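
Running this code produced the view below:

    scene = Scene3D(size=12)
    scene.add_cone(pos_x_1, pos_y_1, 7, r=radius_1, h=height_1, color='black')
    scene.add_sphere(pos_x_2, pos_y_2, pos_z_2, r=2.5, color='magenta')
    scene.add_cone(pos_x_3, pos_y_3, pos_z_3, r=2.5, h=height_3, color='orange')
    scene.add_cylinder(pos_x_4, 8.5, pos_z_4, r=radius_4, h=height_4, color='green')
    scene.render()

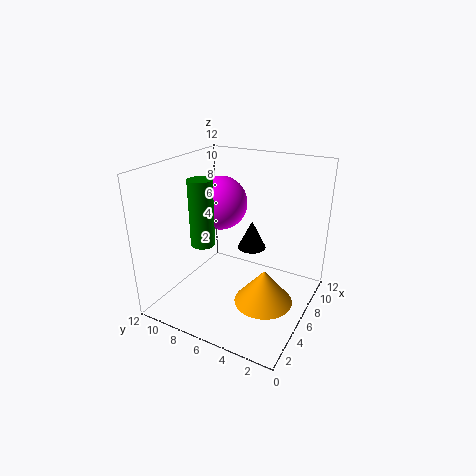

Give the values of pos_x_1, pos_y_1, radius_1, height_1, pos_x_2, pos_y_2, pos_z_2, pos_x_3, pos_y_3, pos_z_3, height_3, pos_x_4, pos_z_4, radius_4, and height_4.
pos_x_1 = 3.5, pos_y_1 = 3.5, radius_1 = 1, height_1 = 2, pos_x_2 = 9, pos_y_2 = 9.5, pos_z_2 = 7.5, pos_x_3 = 6, pos_y_3 = 3.5, pos_z_3 = 0.5, height_3 = 3, pos_x_4 = 4.5, pos_z_4 = 5.5, radius_4 = 1, height_4 = 5.5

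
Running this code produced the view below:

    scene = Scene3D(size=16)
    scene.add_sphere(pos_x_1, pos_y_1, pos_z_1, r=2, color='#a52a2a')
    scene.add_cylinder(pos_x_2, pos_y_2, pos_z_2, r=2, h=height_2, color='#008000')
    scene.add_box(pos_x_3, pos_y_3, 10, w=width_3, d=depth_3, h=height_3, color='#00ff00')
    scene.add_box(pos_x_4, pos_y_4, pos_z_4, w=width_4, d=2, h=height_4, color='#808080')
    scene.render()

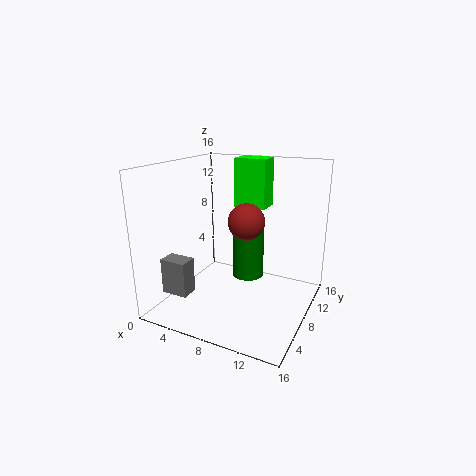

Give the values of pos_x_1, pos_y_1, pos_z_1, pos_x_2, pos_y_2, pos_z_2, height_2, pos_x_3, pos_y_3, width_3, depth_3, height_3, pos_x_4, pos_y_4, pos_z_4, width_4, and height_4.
pos_x_1 = 9; pos_y_1 = 8; pos_z_1 = 10; pos_x_2 = 7; pos_y_2 = 13; pos_z_2 = 1; height_2 = 7; pos_x_3 = 5; pos_y_3 = 13; width_3 = 4; depth_3 = 3; height_3 = 6; pos_x_4 = 1; pos_y_4 = 3; pos_z_4 = 2; width_4 = 3; height_4 = 4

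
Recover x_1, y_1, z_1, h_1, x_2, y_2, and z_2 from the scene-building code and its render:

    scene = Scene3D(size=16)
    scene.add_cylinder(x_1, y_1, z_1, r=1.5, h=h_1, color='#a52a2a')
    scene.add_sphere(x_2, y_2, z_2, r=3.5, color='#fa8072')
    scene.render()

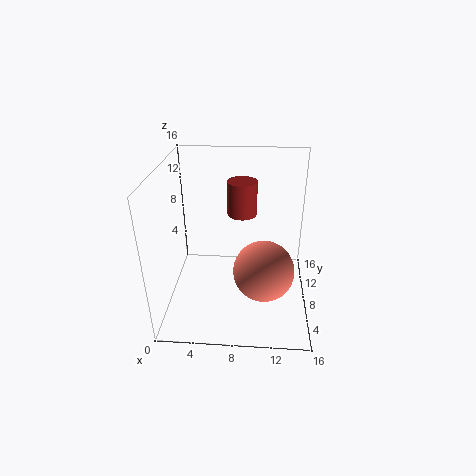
x_1 = 8.5, y_1 = 7, z_1 = 11.5, h_1 = 3.5, x_2 = 11, y_2 = 7.5, z_2 = 4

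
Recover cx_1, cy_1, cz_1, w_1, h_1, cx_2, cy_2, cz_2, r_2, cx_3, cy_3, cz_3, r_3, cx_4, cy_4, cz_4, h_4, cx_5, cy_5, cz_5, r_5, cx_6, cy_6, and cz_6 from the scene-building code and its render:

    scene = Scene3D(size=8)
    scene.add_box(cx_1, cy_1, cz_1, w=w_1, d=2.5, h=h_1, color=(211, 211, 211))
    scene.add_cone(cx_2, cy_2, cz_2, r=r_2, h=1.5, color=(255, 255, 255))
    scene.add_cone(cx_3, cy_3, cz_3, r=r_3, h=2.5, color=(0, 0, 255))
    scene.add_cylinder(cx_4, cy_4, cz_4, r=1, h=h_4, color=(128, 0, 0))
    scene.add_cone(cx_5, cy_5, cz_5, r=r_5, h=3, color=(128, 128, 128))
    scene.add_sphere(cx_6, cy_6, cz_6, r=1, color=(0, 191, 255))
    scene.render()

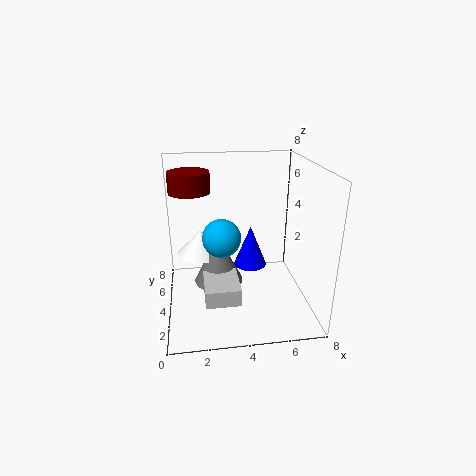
cx_1 = 2; cy_1 = 2.5; cz_1 = 0.5; w_1 = 2; h_1 = 1; cx_2 = 2; cy_2 = 6.5; cz_2 = 2; r_2 = 1.5; cx_3 = 5; cy_3 = 5.5; cz_3 = 1.5; r_3 = 1; cx_4 = 1.5; cy_4 = 3; cz_4 = 7; h_4 = 1; cx_5 = 3; cy_5 = 5.5; cz_5 = 0.5; r_5 = 1.5; cx_6 = 3; cy_6 = 3; cz_6 = 4.5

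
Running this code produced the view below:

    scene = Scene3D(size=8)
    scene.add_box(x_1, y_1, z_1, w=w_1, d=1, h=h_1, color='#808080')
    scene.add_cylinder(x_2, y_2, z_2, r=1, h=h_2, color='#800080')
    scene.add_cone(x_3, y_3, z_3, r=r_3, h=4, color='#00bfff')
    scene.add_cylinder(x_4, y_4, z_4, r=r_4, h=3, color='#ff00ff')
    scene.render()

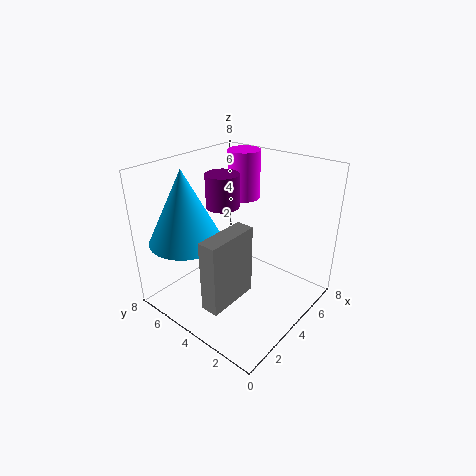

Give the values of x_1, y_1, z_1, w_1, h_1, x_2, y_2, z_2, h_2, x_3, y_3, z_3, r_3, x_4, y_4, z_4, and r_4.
x_1 = 1; y_1 = 3; z_1 = 1; w_1 = 3; h_1 = 4; x_2 = 5; y_2 = 6; z_2 = 5; h_2 = 2; x_3 = 2; y_3 = 6; z_3 = 4; r_3 = 2; x_4 = 7; y_4 = 6; z_4 = 5; r_4 = 1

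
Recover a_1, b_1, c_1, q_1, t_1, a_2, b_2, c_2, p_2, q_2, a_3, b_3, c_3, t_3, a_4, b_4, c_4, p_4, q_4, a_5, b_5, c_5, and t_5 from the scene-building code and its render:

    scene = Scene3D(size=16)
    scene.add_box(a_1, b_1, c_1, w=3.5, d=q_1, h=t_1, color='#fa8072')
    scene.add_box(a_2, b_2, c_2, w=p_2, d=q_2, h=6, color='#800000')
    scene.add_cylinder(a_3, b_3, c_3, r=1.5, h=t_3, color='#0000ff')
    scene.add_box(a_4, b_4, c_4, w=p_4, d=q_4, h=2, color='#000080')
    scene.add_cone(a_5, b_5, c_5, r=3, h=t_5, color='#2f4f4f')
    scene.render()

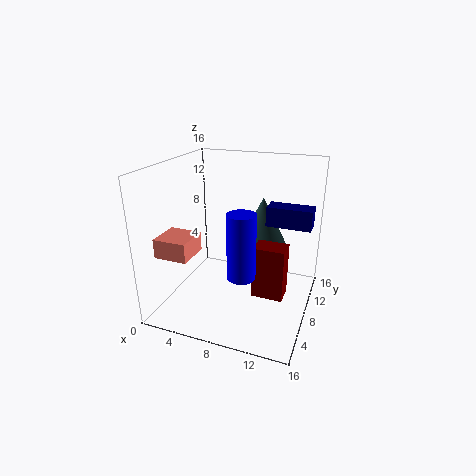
a_1 = 1.5
b_1 = 1.5
c_1 = 7.5
q_1 = 3.5
t_1 = 2
a_2 = 10
b_2 = 7
c_2 = 1.5
p_2 = 3.5
q_2 = 2.5
a_3 = 9.5
b_3 = 5
c_3 = 5
t_3 = 7
a_4 = 11.5
b_4 = 6.5
c_4 = 10.5
p_4 = 4.5
q_4 = 2
a_5 = 9.5
b_5 = 12.5
c_5 = 5.5
t_5 = 6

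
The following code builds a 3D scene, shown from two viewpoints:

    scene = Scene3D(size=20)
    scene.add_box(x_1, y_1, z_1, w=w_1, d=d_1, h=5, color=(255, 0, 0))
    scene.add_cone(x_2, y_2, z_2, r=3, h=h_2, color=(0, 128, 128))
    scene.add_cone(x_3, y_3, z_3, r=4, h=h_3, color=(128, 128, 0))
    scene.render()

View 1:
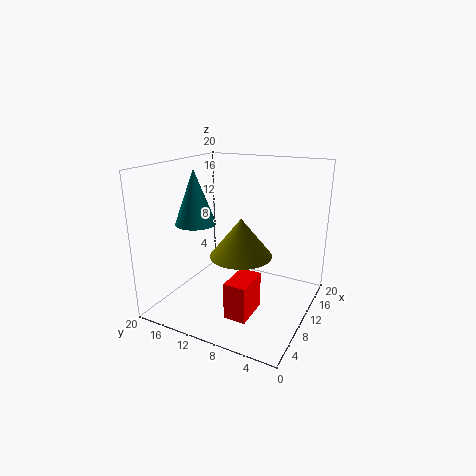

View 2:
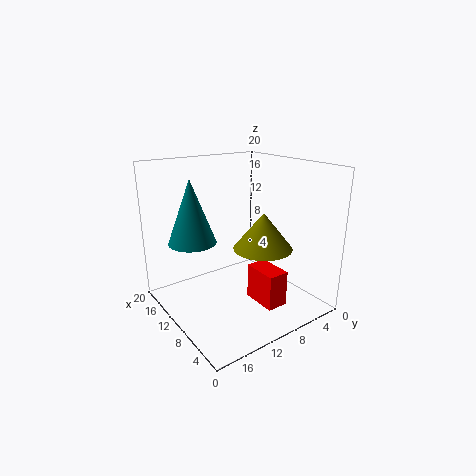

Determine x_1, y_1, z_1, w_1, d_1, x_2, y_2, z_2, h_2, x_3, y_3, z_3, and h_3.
x_1 = 4, y_1 = 6, z_1 = 1, w_1 = 5, d_1 = 3, x_2 = 10, y_2 = 17, z_2 = 11, h_2 = 8, x_3 = 7, y_3 = 8, z_3 = 9, h_3 = 5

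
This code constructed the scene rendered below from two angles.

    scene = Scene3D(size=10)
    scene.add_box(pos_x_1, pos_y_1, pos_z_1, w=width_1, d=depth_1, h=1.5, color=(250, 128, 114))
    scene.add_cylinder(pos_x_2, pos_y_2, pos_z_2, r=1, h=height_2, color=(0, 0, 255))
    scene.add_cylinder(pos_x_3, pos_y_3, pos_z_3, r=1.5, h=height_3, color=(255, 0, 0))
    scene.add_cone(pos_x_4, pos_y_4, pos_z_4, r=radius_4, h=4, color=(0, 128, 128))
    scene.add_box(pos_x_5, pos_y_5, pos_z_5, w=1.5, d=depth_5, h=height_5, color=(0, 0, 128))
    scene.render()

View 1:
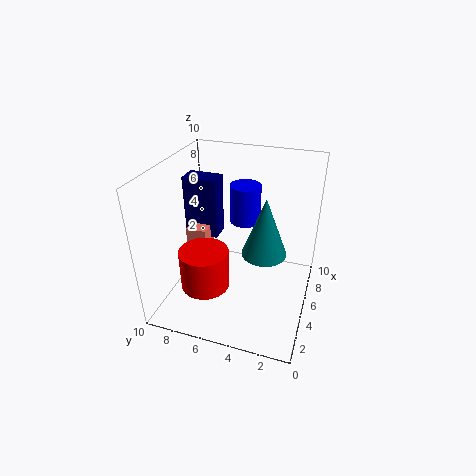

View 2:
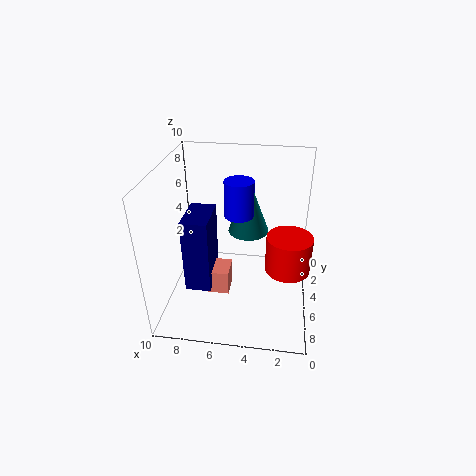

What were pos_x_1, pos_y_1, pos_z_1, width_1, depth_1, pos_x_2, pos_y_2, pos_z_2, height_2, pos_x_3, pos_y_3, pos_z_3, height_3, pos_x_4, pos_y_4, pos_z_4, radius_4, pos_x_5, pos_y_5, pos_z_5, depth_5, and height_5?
pos_x_1 = 5, pos_y_1 = 7.5, pos_z_1 = 3.5, width_1 = 1.5, depth_1 = 1.5, pos_x_2 = 5, pos_y_2 = 4.5, pos_z_2 = 6.5, height_2 = 2.5, pos_x_3 = 1.5, pos_y_3 = 6, pos_z_3 = 3.5, height_3 = 2.5, pos_x_4 = 4.5, pos_y_4 = 3, pos_z_4 = 4.5, radius_4 = 1.5, pos_x_5 = 6, pos_y_5 = 7, pos_z_5 = 4, depth_5 = 2.5, height_5 = 4.5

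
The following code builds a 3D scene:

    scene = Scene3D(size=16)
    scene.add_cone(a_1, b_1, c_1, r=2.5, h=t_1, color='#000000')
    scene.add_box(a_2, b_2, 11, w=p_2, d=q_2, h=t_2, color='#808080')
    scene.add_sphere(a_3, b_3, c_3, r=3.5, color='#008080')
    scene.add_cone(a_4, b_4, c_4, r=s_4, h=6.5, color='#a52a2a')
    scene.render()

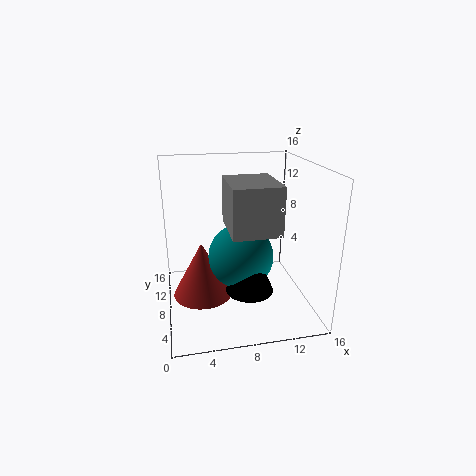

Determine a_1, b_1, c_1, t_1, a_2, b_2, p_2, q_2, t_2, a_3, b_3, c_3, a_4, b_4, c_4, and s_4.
a_1 = 8.5
b_1 = 4.5
c_1 = 3.5
t_1 = 6
a_2 = 6
b_2 = 0.5
p_2 = 4.5
q_2 = 5.5
t_2 = 4.5
a_3 = 8
b_3 = 6.5
c_3 = 6.5
a_4 = 4
b_4 = 9.5
c_4 = 0.5
s_4 = 3.5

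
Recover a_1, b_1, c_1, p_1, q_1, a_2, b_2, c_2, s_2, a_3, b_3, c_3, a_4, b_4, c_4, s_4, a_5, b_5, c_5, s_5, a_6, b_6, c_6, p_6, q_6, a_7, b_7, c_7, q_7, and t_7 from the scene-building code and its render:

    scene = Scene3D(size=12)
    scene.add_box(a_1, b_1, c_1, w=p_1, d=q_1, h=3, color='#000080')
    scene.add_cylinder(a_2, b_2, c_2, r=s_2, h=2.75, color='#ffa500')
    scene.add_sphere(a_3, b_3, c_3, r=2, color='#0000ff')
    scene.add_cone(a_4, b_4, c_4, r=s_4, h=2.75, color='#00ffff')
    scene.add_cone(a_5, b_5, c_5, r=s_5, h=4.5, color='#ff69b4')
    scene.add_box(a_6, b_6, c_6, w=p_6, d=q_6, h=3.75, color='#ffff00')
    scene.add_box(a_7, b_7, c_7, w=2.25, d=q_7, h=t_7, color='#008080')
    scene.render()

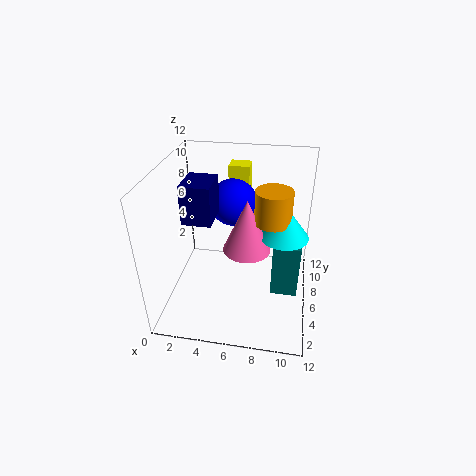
a_1 = 2.25
b_1 = 3.25
c_1 = 8.5
p_1 = 2.25
q_1 = 2.75
a_2 = 8.75
b_2 = 6.5
c_2 = 7.5
s_2 = 1.5
a_3 = 5.25
b_3 = 8
c_3 = 8.25
a_4 = 9.75
b_4 = 6.5
c_4 = 6.25
s_4 = 2
a_5 = 6.75
b_5 = 6
c_5 = 5
s_5 = 2
a_6 = 4.75
b_6 = 8.5
c_6 = 7.5
p_6 = 1.75
q_6 = 1.5
a_7 = 9
b_7 = 5
c_7 = 1.25
q_7 = 3.5
t_7 = 4.75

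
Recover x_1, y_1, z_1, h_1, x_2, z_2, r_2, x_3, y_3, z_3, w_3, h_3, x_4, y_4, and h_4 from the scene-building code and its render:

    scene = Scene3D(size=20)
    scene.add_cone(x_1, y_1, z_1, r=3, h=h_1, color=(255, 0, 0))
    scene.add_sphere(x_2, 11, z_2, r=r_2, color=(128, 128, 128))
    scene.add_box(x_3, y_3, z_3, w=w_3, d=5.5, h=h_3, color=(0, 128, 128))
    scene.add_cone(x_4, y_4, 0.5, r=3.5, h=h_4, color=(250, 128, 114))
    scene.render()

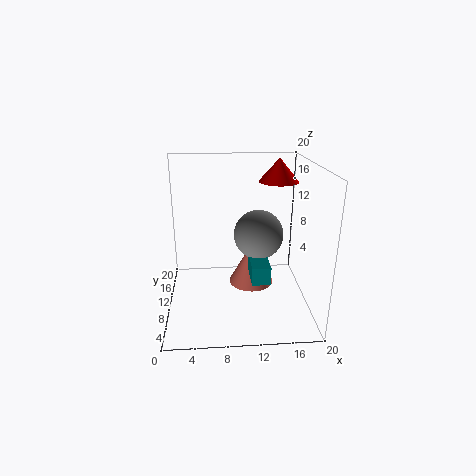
x_1 = 16.5, y_1 = 15.5, z_1 = 16.5, h_1 = 3.5, x_2 = 13, z_2 = 10, r_2 = 3.5, x_3 = 11.5, y_3 = 5.5, z_3 = 5, w_3 = 2.5, h_3 = 2.5, x_4 = 12.5, y_4 = 14.5, h_4 = 6.5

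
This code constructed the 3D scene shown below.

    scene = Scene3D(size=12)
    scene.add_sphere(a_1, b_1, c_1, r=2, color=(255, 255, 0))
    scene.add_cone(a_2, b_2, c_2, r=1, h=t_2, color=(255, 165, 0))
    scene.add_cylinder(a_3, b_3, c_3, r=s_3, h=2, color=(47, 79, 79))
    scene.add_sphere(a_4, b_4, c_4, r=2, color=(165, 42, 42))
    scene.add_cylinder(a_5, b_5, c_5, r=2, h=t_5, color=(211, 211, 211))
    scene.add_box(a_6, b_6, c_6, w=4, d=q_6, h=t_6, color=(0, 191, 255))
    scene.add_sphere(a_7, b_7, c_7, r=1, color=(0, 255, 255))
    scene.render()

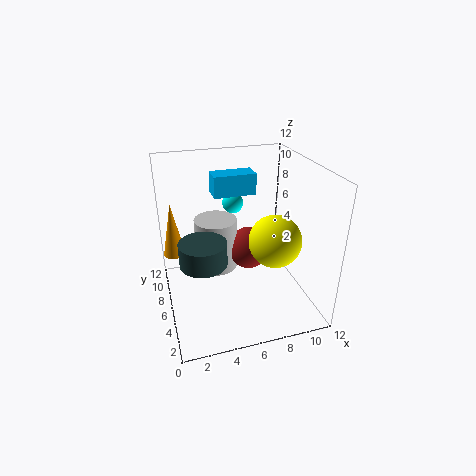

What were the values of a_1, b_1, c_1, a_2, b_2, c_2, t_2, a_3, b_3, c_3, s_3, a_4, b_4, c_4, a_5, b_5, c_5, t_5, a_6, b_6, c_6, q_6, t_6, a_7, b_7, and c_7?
a_1 = 8; b_1 = 3; c_1 = 7; a_2 = 1; b_2 = 10; c_2 = 3; t_2 = 5; a_3 = 3; b_3 = 6; c_3 = 4; s_3 = 2; a_4 = 8; b_4 = 9; c_4 = 3; a_5 = 5; b_5 = 10; c_5 = 1; t_5 = 5; a_6 = 5; b_6 = 10; c_6 = 8; q_6 = 2; t_6 = 2; a_7 = 7; b_7 = 11; c_7 = 7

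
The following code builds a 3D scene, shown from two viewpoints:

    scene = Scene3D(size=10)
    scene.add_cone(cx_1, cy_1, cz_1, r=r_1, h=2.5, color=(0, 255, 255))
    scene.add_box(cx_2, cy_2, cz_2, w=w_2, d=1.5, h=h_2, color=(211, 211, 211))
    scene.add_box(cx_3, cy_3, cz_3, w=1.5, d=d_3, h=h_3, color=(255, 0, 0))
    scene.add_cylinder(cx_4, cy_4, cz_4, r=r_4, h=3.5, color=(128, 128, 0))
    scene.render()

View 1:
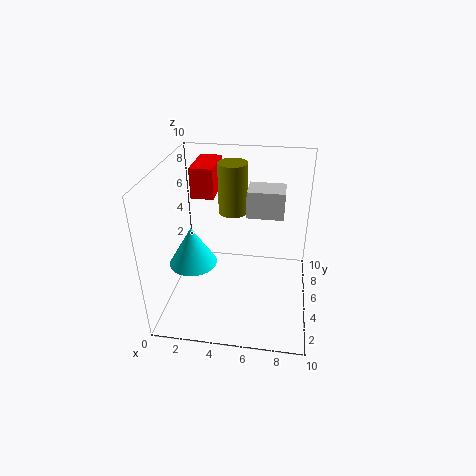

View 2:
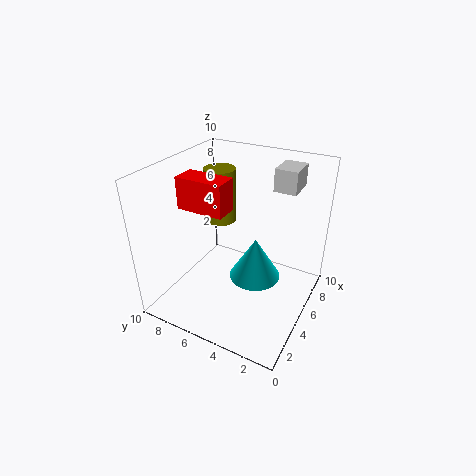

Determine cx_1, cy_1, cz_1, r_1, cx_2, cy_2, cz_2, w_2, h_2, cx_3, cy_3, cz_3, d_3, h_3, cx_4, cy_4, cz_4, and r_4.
cx_1 = 2.5
cy_1 = 2.5
cz_1 = 4.5
r_1 = 1.5
cx_2 = 6
cy_2 = 1.5
cz_2 = 8.5
w_2 = 2
h_2 = 1.5
cx_3 = 2
cy_3 = 4.5
cz_3 = 8
d_3 = 3
h_3 = 2
cx_4 = 4.5
cy_4 = 6
cz_4 = 6.5
r_4 = 1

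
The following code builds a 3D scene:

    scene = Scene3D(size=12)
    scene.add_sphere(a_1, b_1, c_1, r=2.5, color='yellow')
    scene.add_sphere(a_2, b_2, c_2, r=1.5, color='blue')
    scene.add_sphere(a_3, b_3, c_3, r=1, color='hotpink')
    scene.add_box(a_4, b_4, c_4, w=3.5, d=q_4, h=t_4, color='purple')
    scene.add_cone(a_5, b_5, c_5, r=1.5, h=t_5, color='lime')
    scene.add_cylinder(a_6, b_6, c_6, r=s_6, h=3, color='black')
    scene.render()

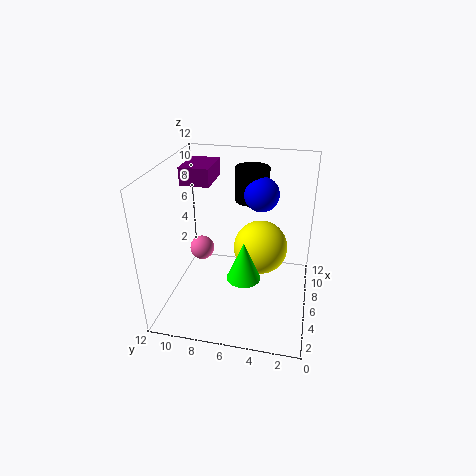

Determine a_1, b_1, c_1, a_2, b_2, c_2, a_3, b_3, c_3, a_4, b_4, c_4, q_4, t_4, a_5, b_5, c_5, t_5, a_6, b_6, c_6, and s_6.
a_1 = 9
b_1 = 4.5
c_1 = 3.5
a_2 = 8.5
b_2 = 4.5
c_2 = 9
a_3 = 5.5
b_3 = 9
c_3 = 5
a_4 = 6.5
b_4 = 8.5
c_4 = 10
q_4 = 2.5
t_4 = 1.5
a_5 = 6
b_5 = 5.5
c_5 = 2
t_5 = 3.5
a_6 = 9.5
b_6 = 5.5
c_6 = 8
s_6 = 1.5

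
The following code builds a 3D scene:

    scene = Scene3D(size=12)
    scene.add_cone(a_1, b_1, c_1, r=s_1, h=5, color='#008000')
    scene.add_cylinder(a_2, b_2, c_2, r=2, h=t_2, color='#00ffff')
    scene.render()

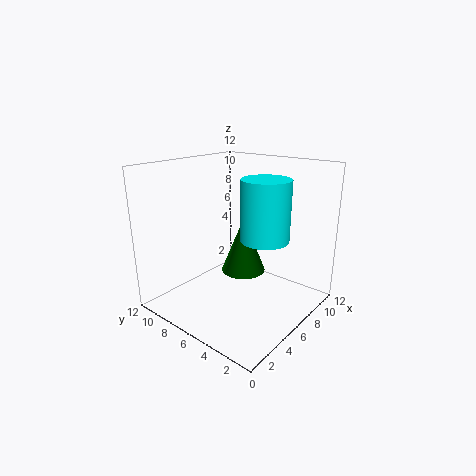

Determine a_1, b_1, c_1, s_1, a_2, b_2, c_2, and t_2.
a_1 = 8; b_1 = 7; c_1 = 2; s_1 = 2; a_2 = 7; b_2 = 4; c_2 = 6; t_2 = 5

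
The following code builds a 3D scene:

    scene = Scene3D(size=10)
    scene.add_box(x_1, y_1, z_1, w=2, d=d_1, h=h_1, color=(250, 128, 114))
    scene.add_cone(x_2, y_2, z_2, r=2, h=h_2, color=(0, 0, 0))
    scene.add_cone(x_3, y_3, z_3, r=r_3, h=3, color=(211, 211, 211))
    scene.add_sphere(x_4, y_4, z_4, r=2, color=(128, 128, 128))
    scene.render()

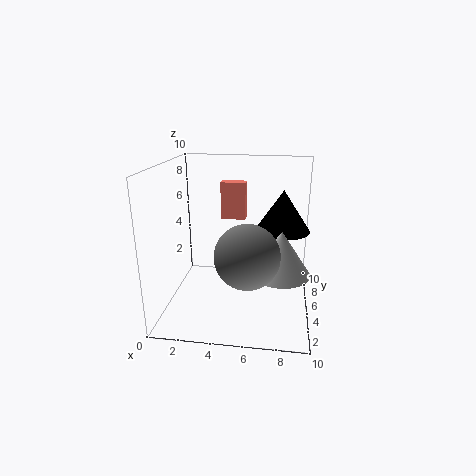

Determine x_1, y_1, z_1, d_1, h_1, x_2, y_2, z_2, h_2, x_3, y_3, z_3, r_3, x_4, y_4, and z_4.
x_1 = 3; y_1 = 9; z_1 = 5; d_1 = 1; h_1 = 3; x_2 = 8; y_2 = 7; z_2 = 5; h_2 = 3; x_3 = 8; y_3 = 4; z_3 = 3; r_3 = 2; x_4 = 6; y_4 = 2; z_4 = 5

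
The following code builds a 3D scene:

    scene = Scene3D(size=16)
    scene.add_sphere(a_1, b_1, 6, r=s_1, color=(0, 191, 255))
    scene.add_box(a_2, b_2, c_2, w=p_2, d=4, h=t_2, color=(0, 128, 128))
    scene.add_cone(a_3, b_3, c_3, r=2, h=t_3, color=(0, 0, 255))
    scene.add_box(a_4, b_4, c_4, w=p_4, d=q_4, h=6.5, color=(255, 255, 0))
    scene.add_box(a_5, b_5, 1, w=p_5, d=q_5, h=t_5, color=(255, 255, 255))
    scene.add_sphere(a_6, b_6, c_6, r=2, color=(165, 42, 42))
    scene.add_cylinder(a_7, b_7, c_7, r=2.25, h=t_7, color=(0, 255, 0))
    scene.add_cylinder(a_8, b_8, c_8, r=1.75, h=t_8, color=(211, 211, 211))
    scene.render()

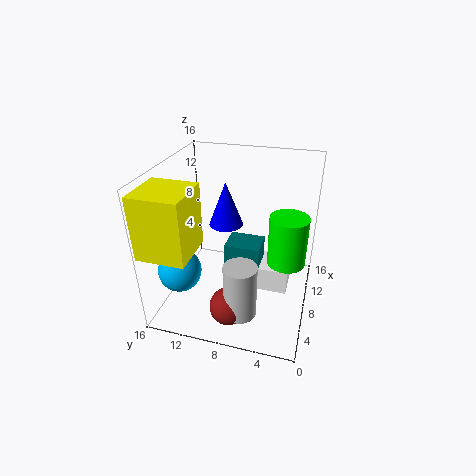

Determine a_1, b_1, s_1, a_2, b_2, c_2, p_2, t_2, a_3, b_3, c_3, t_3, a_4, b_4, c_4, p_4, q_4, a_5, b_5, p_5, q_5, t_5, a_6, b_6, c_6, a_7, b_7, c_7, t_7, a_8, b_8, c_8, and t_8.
a_1 = 3.25
b_1 = 13
s_1 = 2.25
a_2 = 7.5
b_2 = 5.5
c_2 = 4.5
p_2 = 3.25
t_2 = 2.5
a_3 = 10.75
b_3 = 10.25
c_3 = 8
t_3 = 5.25
a_4 = 0.25
b_4 = 11
c_4 = 8.75
p_4 = 5
q_4 = 5
a_5 = 8.25
b_5 = 2.25
p_5 = 4
q_5 = 3.75
t_5 = 3
a_6 = 3.25
b_6 = 7.75
c_6 = 2.25
a_7 = 10.5
b_7 = 2.75
c_7 = 4
t_7 = 6
a_8 = 3.5
b_8 = 6.5
c_8 = 1.5
t_8 = 6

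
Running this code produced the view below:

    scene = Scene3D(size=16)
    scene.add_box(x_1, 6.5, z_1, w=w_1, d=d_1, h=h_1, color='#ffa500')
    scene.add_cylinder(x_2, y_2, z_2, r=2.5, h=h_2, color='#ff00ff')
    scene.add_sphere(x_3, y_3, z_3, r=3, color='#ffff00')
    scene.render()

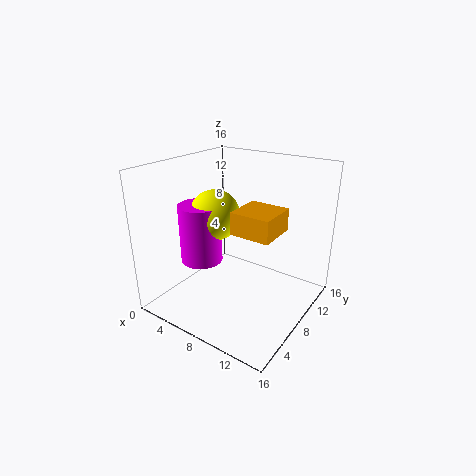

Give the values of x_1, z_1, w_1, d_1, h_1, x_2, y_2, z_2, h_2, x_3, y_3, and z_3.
x_1 = 8
z_1 = 9
w_1 = 4.5
d_1 = 4.5
h_1 = 2.5
x_2 = 3
y_2 = 7.5
z_2 = 4
h_2 = 7
x_3 = 4
y_3 = 9
z_3 = 9.5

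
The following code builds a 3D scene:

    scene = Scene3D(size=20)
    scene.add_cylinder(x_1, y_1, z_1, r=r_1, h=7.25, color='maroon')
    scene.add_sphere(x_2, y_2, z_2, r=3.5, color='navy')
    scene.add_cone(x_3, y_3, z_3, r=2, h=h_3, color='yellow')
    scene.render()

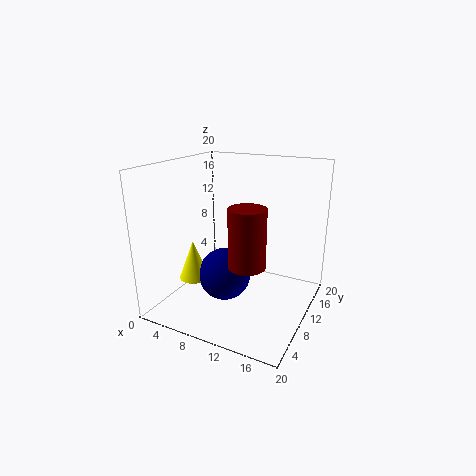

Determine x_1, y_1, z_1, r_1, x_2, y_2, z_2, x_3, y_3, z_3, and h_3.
x_1 = 14; y_1 = 4.5; z_1 = 9; r_1 = 2.25; x_2 = 9.5; y_2 = 7; z_2 = 5.75; x_3 = 5.75; y_3 = 5.25; z_3 = 5.25; h_3 = 5.25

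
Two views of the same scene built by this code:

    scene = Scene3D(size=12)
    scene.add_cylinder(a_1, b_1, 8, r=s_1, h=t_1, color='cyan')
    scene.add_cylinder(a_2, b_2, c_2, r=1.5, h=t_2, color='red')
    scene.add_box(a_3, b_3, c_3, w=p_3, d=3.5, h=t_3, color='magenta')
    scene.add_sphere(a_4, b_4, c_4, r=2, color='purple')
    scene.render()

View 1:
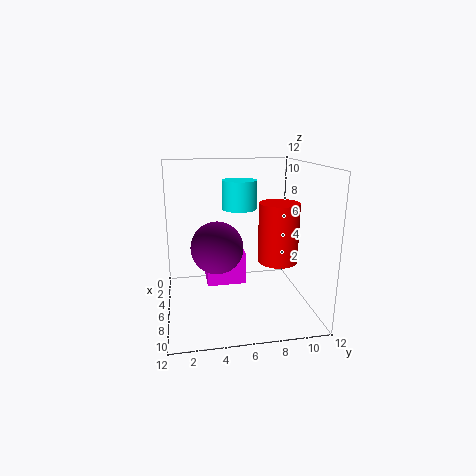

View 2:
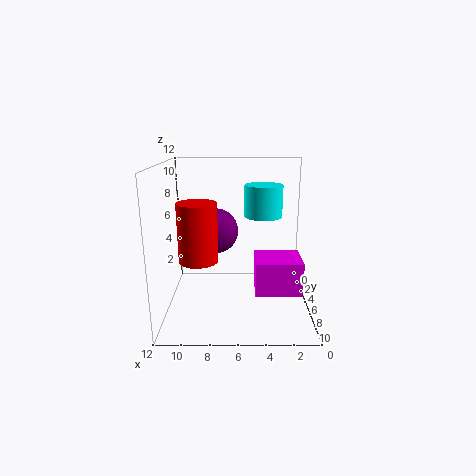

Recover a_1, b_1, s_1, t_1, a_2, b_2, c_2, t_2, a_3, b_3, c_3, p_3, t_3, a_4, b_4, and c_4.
a_1 = 4
b_1 = 6.5
s_1 = 1.5
t_1 = 2.5
a_2 = 9
b_2 = 8.5
c_2 = 5
t_2 = 4.5
a_3 = 0.5
b_3 = 3.5
c_3 = 1
p_3 = 4
t_3 = 3
a_4 = 8
b_4 = 4
c_4 = 6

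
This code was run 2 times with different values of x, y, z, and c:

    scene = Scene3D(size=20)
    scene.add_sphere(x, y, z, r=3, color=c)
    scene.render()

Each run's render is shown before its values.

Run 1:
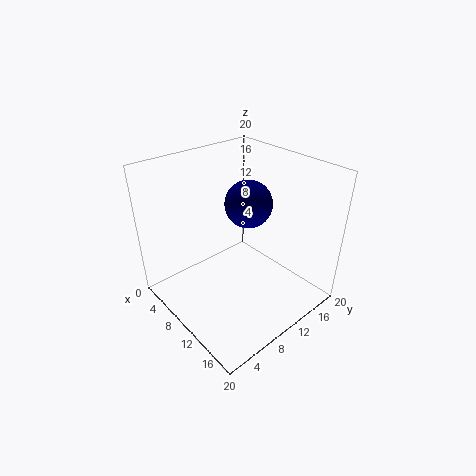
x = 12
y = 10
z = 16
c = 'navy'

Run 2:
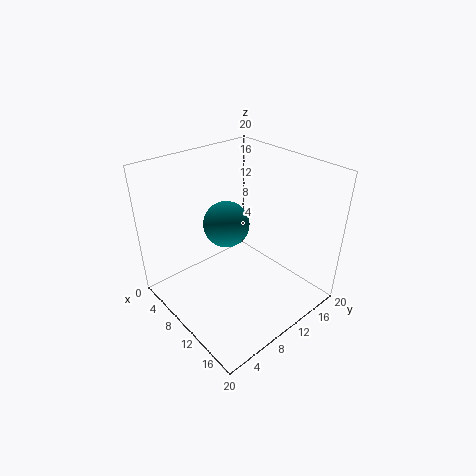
x = 10
y = 8
z = 13
c = 'teal'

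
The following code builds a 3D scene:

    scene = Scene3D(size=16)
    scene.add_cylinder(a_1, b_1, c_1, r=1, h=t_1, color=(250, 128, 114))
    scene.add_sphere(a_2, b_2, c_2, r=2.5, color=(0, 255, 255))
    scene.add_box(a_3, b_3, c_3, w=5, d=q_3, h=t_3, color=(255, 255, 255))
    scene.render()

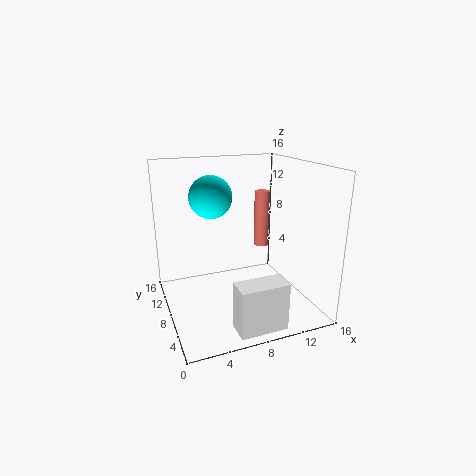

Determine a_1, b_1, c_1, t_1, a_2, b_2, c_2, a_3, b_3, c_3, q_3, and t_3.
a_1 = 14
b_1 = 14.5
c_1 = 4
t_1 = 7.5
a_2 = 6
b_2 = 11.5
c_2 = 12
a_3 = 5.5
b_3 = 0.5
c_3 = 0.5
q_3 = 2.5
t_3 = 5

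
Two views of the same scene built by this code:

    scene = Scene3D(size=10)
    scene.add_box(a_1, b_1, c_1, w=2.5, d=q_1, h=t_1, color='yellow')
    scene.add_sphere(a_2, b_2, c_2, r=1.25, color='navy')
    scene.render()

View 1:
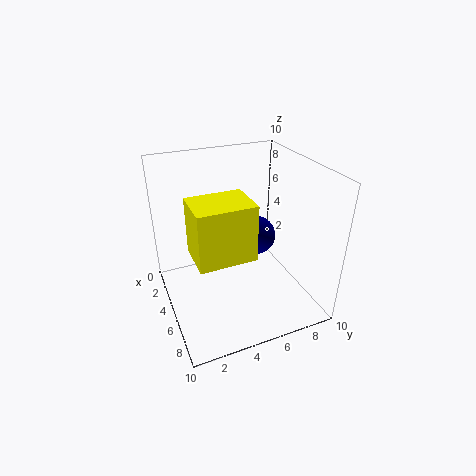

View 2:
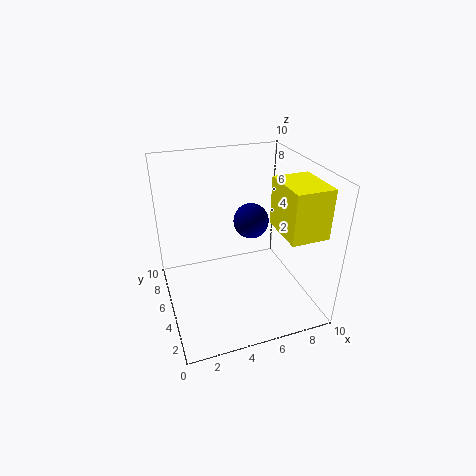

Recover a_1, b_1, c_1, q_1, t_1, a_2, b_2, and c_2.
a_1 = 7
b_1 = 1
c_1 = 6.25
q_1 = 3.25
t_1 = 3.25
a_2 = 6.25
b_2 = 5.75
c_2 = 5.75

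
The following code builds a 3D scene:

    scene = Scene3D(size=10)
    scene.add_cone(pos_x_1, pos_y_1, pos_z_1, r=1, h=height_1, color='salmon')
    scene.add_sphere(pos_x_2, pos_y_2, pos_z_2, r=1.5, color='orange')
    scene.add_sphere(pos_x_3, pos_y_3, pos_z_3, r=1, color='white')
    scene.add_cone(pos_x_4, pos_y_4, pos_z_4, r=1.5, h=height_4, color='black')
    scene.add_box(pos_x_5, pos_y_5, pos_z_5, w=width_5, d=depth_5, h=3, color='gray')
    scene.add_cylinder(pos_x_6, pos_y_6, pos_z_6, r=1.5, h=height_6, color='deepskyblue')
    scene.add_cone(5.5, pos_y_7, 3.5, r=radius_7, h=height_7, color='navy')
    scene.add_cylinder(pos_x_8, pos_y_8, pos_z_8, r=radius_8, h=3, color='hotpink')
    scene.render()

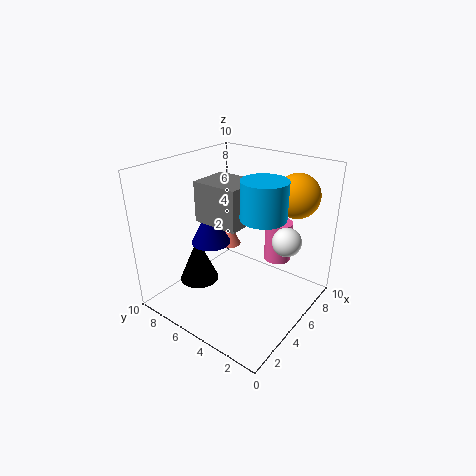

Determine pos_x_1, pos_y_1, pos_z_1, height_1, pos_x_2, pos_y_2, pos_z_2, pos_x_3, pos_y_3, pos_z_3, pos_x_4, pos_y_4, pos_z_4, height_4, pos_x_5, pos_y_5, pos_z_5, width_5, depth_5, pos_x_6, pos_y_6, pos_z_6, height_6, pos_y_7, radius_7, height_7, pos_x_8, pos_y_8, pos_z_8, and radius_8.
pos_x_1 = 9, pos_y_1 = 9, pos_z_1 = 1.5, height_1 = 2, pos_x_2 = 7.5, pos_y_2 = 2, pos_z_2 = 8, pos_x_3 = 6.5, pos_y_3 = 2, pos_z_3 = 5, pos_x_4 = 4.5, pos_y_4 = 8.5, pos_z_4 = 0.5, height_4 = 3.5, pos_x_5 = 4.5, pos_y_5 = 5, pos_z_5 = 5.5, width_5 = 3, depth_5 = 3.5, pos_x_6 = 5, pos_y_6 = 3, pos_z_6 = 7, height_6 = 2.5, pos_y_7 = 8, radius_7 = 1.5, height_7 = 3, pos_x_8 = 8, pos_y_8 = 3.5, pos_z_8 = 2.5, radius_8 = 1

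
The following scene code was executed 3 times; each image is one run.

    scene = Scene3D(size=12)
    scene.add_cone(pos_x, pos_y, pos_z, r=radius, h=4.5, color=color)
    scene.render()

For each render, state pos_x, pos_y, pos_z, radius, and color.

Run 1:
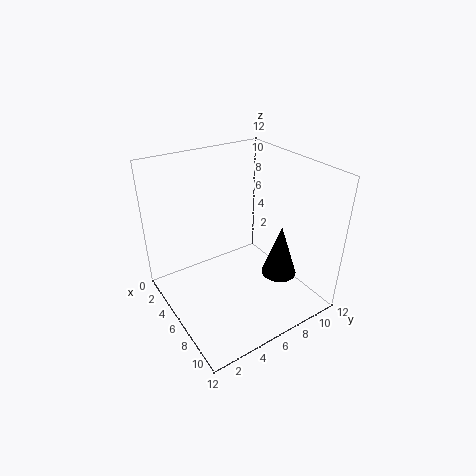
pos_x = 8; pos_y = 9; pos_z = 2.5; radius = 1.5; color = 'black'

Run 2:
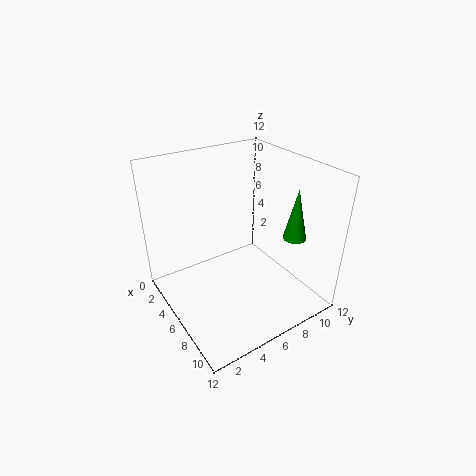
pos_x = 8; pos_y = 10.5; pos_z = 5.5; radius = 1; color = 'green'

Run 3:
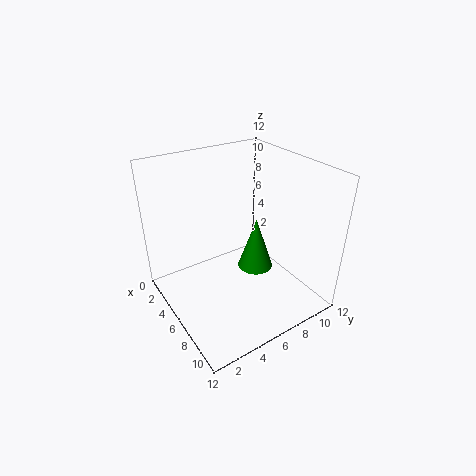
pos_x = 6.5; pos_y = 7.5; pos_z = 3; radius = 1.5; color = 'green'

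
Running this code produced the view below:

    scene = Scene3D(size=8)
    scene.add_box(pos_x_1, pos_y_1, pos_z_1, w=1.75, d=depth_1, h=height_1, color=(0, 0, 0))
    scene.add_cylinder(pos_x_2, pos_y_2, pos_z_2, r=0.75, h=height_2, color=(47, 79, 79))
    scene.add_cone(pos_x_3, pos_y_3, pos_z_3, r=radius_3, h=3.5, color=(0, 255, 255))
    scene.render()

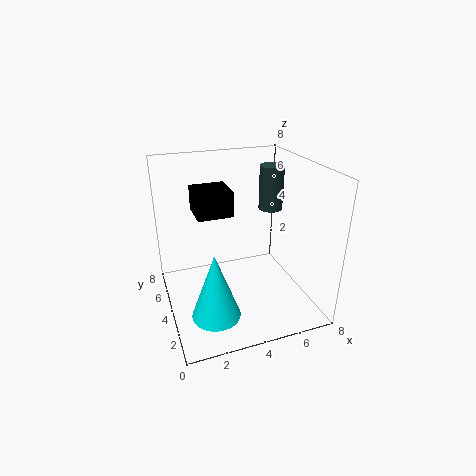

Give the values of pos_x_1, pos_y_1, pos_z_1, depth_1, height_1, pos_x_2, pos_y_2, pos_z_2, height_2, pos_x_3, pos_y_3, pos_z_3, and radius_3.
pos_x_1 = 1.5, pos_y_1 = 2.5, pos_z_1 = 6, depth_1 = 1.75, height_1 = 1.25, pos_x_2 = 7, pos_y_2 = 6.25, pos_z_2 = 4.5, height_2 = 2.75, pos_x_3 = 2, pos_y_3 = 1.75, pos_z_3 = 1, radius_3 = 1.25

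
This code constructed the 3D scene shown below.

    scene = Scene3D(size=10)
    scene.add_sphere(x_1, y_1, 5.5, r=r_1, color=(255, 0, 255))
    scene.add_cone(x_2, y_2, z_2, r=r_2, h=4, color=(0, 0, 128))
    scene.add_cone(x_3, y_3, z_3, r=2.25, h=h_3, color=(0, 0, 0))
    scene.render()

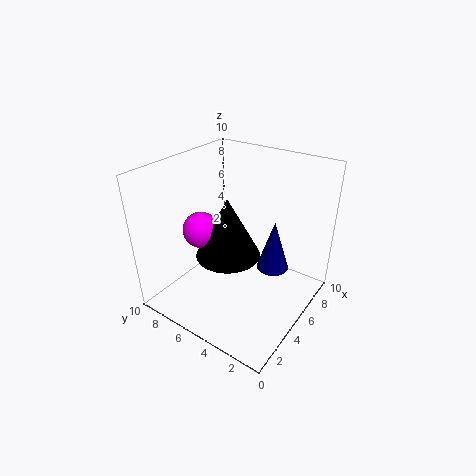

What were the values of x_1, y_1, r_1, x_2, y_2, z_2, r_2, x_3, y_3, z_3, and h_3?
x_1 = 3.75
y_1 = 7.25
r_1 = 1.25
x_2 = 8
y_2 = 3.75
z_2 = 1.25
r_2 = 1.25
x_3 = 4.5
y_3 = 5.5
z_3 = 3.75
h_3 = 4.25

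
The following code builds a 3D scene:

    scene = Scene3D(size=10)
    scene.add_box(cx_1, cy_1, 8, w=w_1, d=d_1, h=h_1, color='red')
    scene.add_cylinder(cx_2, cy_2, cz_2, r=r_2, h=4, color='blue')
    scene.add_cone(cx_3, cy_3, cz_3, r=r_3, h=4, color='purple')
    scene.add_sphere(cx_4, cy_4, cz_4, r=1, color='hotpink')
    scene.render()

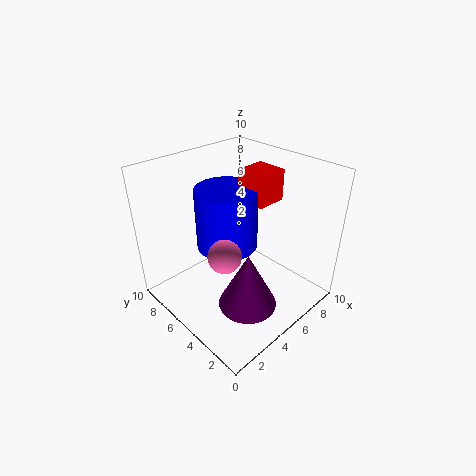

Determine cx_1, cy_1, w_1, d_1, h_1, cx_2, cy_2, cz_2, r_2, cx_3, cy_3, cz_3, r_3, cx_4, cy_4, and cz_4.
cx_1 = 5, cy_1 = 3, w_1 = 2, d_1 = 2, h_1 = 2, cx_2 = 4, cy_2 = 5, cz_2 = 5, r_2 = 2, cx_3 = 4, cy_3 = 3, cz_3 = 1, r_3 = 2, cx_4 = 2, cy_4 = 3, cz_4 = 6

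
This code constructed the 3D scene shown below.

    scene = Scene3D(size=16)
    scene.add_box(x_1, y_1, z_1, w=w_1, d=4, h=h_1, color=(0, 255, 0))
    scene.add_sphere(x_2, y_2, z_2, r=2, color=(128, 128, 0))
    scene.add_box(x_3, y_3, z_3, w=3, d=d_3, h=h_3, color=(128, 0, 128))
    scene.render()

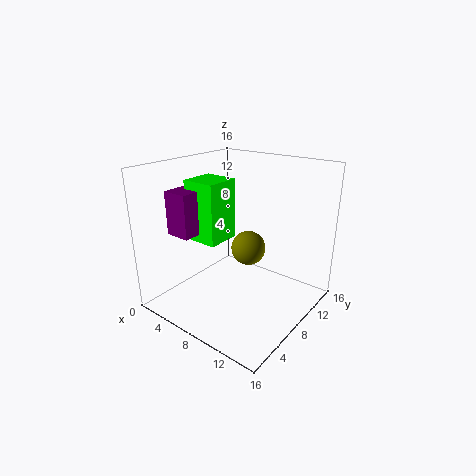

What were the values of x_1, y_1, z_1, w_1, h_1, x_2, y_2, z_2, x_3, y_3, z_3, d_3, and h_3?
x_1 = 2, y_1 = 6, z_1 = 7, w_1 = 4, h_1 = 7, x_2 = 8, y_2 = 10, z_2 = 6, x_3 = 1, y_3 = 4, z_3 = 8, d_3 = 3, h_3 = 5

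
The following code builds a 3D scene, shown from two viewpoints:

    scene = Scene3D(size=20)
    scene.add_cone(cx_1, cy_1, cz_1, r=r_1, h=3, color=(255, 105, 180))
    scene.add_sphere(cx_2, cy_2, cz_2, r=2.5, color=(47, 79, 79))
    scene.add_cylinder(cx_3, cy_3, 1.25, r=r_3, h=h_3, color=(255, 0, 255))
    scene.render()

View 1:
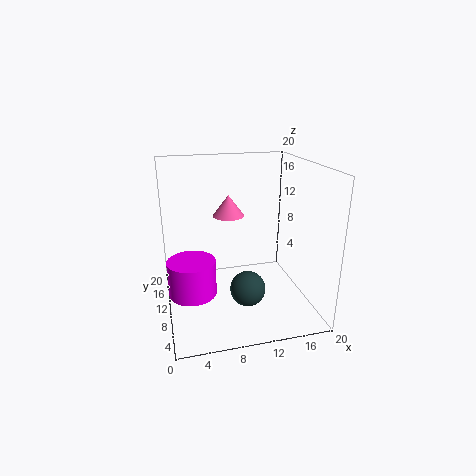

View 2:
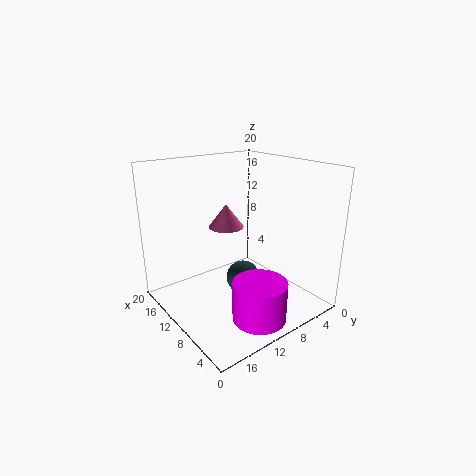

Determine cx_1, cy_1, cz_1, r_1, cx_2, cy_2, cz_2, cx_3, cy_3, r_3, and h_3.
cx_1 = 9.25, cy_1 = 12.5, cz_1 = 12.5, r_1 = 2.25, cx_2 = 11, cy_2 = 8.25, cz_2 = 2.75, cx_3 = 3.5, cy_3 = 11.5, r_3 = 3.5, h_3 = 5.25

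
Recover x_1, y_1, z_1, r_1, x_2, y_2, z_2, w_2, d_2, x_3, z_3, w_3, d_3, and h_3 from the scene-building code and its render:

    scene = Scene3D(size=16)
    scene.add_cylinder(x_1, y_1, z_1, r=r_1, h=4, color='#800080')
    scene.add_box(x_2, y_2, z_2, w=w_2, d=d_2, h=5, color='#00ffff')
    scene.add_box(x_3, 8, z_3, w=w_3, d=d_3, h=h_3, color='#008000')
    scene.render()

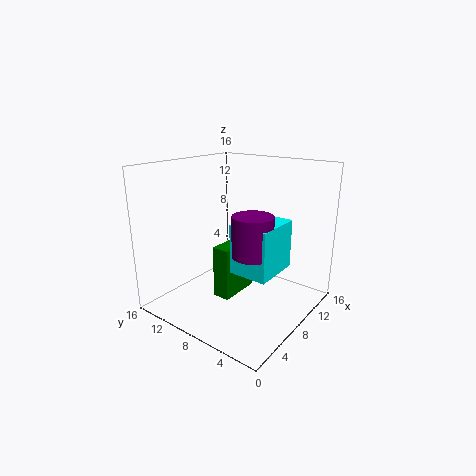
x_1 = 5, y_1 = 4, z_1 = 8, r_1 = 2, x_2 = 4, y_2 = 2, z_2 = 6, w_2 = 5, d_2 = 4, x_3 = 6, z_3 = 1, w_3 = 5, d_3 = 2, h_3 = 6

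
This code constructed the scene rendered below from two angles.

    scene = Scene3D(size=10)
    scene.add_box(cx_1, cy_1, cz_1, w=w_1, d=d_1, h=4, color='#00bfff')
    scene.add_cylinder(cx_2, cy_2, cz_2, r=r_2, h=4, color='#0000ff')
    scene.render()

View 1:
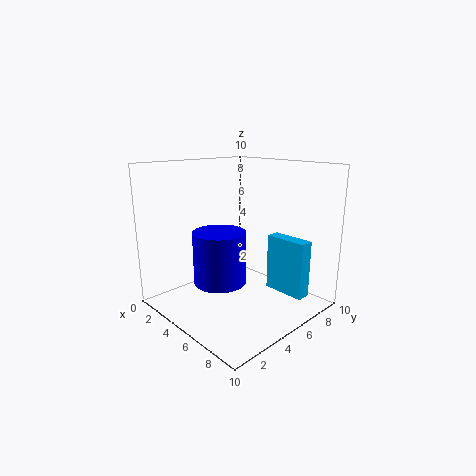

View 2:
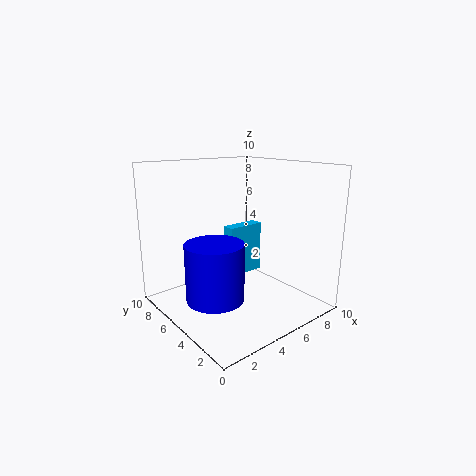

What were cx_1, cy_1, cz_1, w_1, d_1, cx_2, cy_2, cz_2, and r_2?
cx_1 = 6; cy_1 = 7; cz_1 = 1; w_1 = 3; d_1 = 1; cx_2 = 3; cy_2 = 5; cz_2 = 1; r_2 = 2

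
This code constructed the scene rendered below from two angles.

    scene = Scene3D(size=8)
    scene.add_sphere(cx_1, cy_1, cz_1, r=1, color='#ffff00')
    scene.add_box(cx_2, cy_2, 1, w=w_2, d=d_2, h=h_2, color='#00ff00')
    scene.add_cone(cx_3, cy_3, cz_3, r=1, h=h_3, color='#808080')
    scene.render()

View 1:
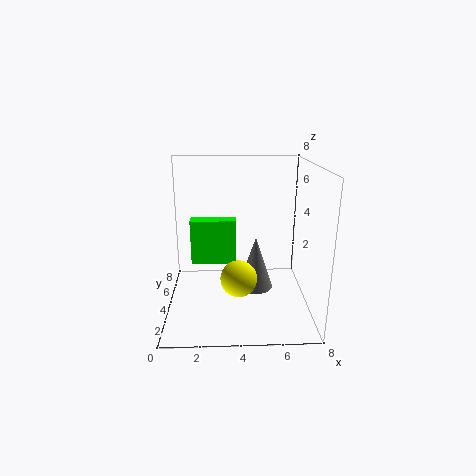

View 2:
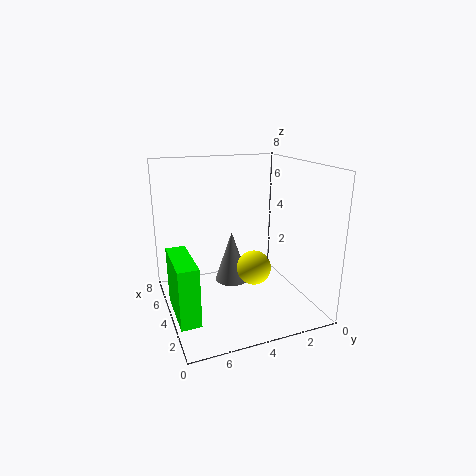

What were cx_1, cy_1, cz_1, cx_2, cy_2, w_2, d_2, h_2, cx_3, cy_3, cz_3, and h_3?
cx_1 = 4; cy_1 = 3; cz_1 = 2; cx_2 = 1; cy_2 = 7; w_2 = 3; d_2 = 1; h_2 = 3; cx_3 = 5; cy_3 = 4; cz_3 = 1; h_3 = 3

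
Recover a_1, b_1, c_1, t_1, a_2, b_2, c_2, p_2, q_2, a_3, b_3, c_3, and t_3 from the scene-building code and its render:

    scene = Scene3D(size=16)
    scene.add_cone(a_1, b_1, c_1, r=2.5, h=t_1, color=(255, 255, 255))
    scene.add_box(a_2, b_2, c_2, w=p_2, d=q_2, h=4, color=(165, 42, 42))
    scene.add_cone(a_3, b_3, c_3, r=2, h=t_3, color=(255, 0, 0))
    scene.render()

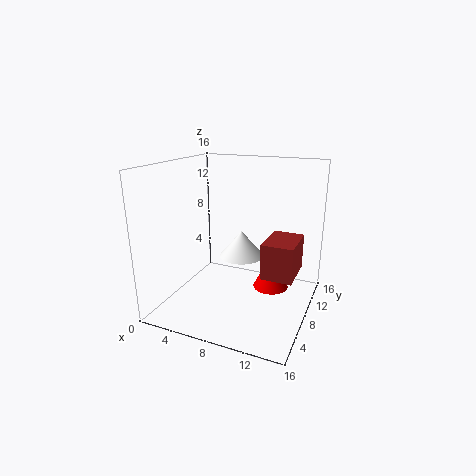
a_1 = 8; b_1 = 9; c_1 = 5.5; t_1 = 3; a_2 = 11; b_2 = 7; c_2 = 4; p_2 = 3.5; q_2 = 5; a_3 = 11.5; b_3 = 9.5; c_3 = 2; t_3 = 4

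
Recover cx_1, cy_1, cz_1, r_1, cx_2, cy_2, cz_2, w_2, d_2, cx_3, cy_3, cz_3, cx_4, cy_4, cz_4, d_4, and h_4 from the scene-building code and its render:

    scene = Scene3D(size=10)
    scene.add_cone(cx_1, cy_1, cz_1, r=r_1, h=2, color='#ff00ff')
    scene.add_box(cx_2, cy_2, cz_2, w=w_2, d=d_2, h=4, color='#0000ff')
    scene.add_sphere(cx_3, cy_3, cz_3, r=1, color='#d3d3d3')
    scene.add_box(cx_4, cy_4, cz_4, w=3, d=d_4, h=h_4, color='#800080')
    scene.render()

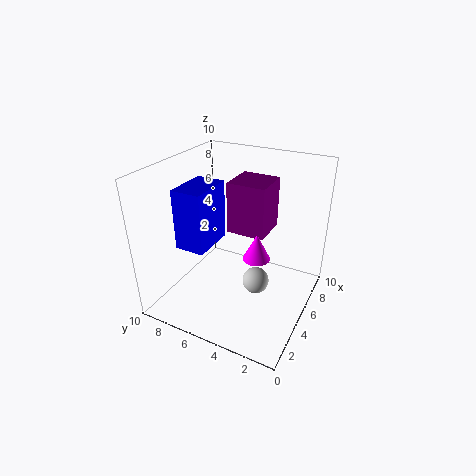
cx_1 = 6
cy_1 = 4
cz_1 = 3
r_1 = 1
cx_2 = 2
cy_2 = 6
cz_2 = 5
w_2 = 3
d_2 = 2
cx_3 = 6
cy_3 = 4
cz_3 = 1
cx_4 = 7
cy_4 = 4
cz_4 = 4
d_4 = 3
h_4 = 4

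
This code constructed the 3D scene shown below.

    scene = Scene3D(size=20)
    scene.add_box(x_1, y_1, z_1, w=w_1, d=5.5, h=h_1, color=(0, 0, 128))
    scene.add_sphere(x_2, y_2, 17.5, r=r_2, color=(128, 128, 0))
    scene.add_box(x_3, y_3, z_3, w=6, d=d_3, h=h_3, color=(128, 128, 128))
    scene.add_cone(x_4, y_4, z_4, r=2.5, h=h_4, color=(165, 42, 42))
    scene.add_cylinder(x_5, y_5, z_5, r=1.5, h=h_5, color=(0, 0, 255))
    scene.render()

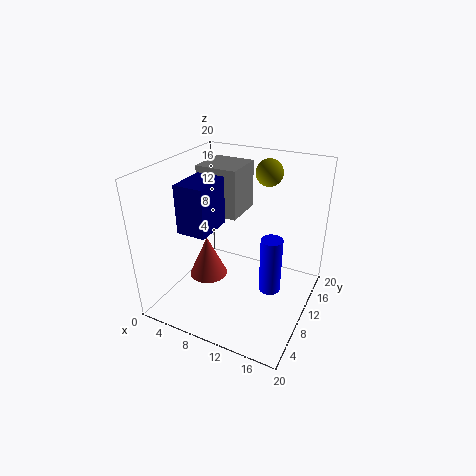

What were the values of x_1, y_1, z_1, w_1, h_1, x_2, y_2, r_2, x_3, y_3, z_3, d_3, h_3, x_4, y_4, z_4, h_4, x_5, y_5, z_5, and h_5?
x_1 = 4
y_1 = 4.5
z_1 = 12
w_1 = 4
h_1 = 6.5
x_2 = 11.5
y_2 = 17
r_2 = 2
x_3 = 3
y_3 = 11
z_3 = 12
d_3 = 6
h_3 = 7
x_4 = 7.5
y_4 = 6
z_4 = 6
h_4 = 5.5
x_5 = 15
y_5 = 10
z_5 = 3
h_5 = 8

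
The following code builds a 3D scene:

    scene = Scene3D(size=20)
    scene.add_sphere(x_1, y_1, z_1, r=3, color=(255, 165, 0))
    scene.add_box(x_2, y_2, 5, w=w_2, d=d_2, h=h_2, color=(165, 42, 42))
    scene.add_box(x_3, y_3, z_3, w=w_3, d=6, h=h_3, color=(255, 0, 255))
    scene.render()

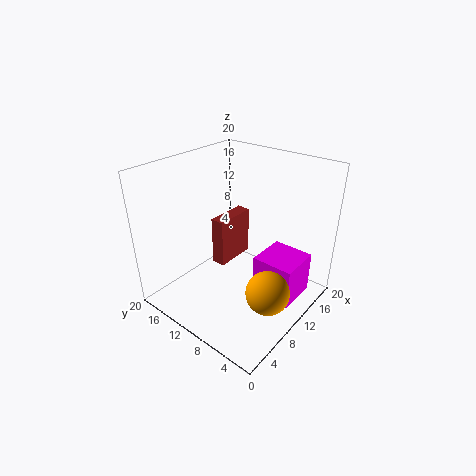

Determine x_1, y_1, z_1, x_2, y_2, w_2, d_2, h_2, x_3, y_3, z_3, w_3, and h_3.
x_1 = 9; y_1 = 4; z_1 = 4; x_2 = 9; y_2 = 12; w_2 = 6; d_2 = 2; h_2 = 7; x_3 = 11; y_3 = 2; z_3 = 1; w_3 = 6; h_3 = 6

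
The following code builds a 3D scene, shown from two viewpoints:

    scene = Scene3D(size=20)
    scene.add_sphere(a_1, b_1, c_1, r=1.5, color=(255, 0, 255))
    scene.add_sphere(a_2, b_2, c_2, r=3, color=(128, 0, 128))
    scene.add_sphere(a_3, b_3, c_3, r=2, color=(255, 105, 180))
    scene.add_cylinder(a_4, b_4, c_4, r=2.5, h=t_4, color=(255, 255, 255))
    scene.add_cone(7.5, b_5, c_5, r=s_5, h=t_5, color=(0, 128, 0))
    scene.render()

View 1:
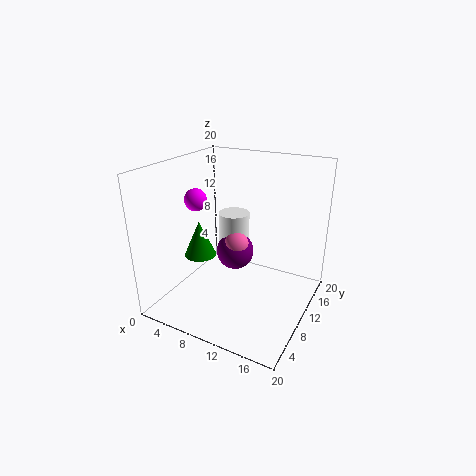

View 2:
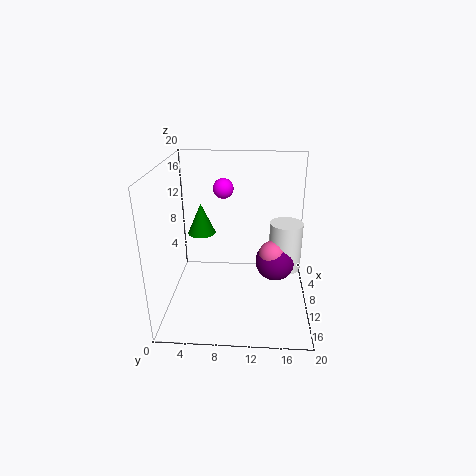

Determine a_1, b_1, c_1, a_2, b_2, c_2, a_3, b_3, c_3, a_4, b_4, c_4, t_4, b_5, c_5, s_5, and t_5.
a_1 = 5; b_1 = 7.5; c_1 = 15.5; a_2 = 6.5; b_2 = 15.5; c_2 = 4.5; a_3 = 7; b_3 = 15; c_3 = 6; a_4 = 5.5; b_4 = 17; c_4 = 3; t_4 = 7.5; b_5 = 4.5; c_5 = 9.5; s_5 = 2; t_5 = 4.5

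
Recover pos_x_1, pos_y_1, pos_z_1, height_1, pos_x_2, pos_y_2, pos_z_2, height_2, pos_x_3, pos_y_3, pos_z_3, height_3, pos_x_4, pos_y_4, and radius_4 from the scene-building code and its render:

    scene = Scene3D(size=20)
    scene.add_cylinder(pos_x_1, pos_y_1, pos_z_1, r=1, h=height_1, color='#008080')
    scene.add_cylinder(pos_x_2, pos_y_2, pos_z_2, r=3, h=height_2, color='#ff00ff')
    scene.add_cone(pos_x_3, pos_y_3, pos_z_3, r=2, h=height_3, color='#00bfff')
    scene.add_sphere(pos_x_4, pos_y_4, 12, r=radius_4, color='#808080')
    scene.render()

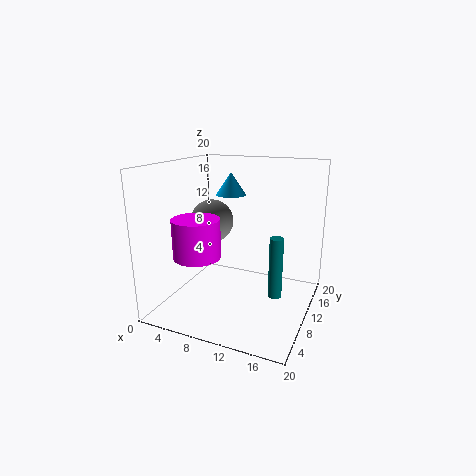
pos_x_1 = 15; pos_y_1 = 12; pos_z_1 = 1; height_1 = 9; pos_x_2 = 7; pos_y_2 = 4; pos_z_2 = 9; height_2 = 5; pos_x_3 = 9; pos_y_3 = 10; pos_z_3 = 16; height_3 = 3; pos_x_4 = 6; pos_y_4 = 10; radius_4 = 3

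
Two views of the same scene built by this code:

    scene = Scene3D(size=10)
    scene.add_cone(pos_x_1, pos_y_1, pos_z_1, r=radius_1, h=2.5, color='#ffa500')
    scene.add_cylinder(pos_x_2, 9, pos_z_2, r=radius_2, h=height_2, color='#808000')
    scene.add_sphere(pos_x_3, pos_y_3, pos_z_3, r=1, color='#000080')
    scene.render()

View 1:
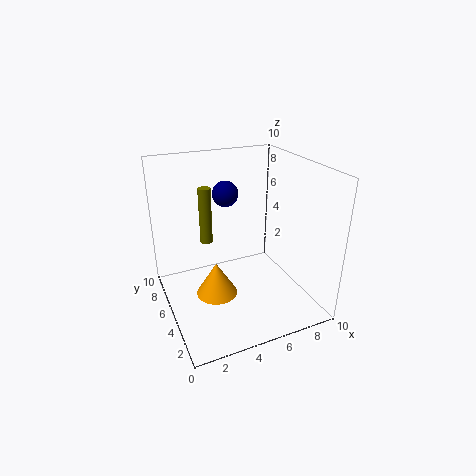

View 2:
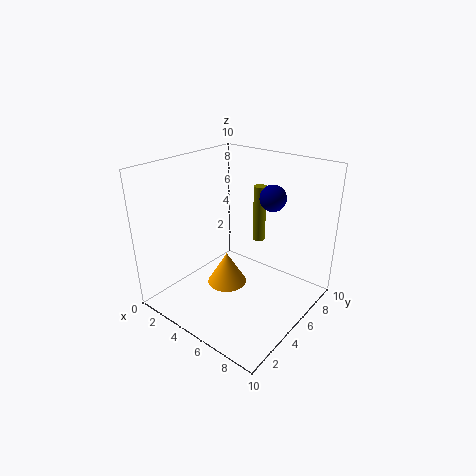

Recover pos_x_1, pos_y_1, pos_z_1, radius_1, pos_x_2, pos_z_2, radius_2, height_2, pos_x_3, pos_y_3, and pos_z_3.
pos_x_1 = 3.5
pos_y_1 = 5.5
pos_z_1 = 0.5
radius_1 = 1.5
pos_x_2 = 4
pos_z_2 = 3
radius_2 = 0.5
height_2 = 4.5
pos_x_3 = 5.5
pos_y_3 = 8.5
pos_z_3 = 7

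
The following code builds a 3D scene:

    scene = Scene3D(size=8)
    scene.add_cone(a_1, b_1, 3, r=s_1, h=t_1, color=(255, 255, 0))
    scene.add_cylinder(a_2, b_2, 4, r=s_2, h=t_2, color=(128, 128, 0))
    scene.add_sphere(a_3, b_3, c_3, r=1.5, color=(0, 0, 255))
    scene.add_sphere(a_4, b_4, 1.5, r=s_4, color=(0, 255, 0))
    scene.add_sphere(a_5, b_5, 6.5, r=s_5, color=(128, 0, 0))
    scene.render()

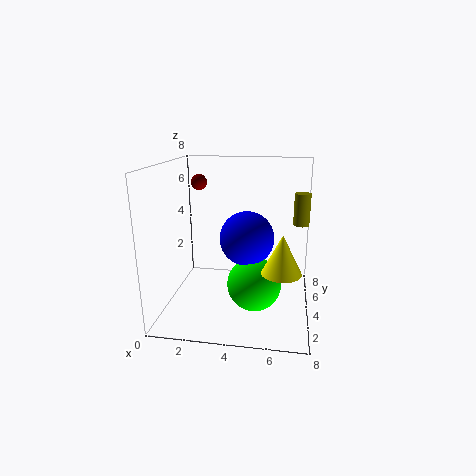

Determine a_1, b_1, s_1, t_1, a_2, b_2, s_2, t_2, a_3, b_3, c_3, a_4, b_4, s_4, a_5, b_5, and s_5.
a_1 = 6.5
b_1 = 2
s_1 = 1
t_1 = 2
a_2 = 7.5
b_2 = 7
s_2 = 0.5
t_2 = 2
a_3 = 4.5
b_3 = 4
c_3 = 4
a_4 = 5
b_4 = 3.5
s_4 = 1.5
a_5 = 1
b_5 = 7
s_5 = 0.5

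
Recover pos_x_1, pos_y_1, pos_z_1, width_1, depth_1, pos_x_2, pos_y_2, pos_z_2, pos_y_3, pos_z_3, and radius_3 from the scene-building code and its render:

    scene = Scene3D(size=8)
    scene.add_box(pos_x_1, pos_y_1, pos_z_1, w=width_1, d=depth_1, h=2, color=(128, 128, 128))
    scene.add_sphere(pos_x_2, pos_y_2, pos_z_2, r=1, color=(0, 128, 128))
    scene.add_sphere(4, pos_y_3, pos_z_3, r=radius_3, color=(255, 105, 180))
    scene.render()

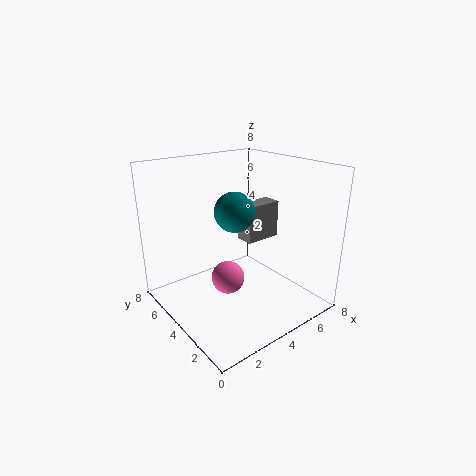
pos_x_1 = 4
pos_y_1 = 3
pos_z_1 = 4
width_1 = 2
depth_1 = 1
pos_x_2 = 3
pos_y_2 = 3
pos_z_2 = 6
pos_y_3 = 5
pos_z_3 = 1
radius_3 = 1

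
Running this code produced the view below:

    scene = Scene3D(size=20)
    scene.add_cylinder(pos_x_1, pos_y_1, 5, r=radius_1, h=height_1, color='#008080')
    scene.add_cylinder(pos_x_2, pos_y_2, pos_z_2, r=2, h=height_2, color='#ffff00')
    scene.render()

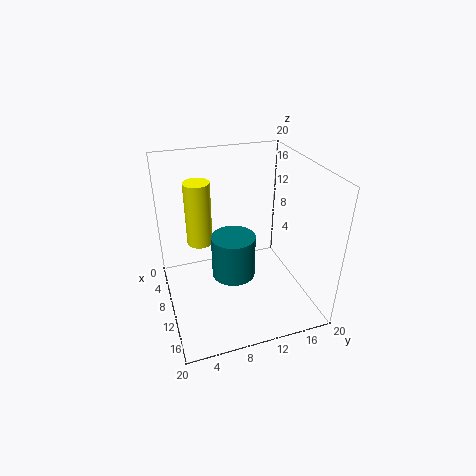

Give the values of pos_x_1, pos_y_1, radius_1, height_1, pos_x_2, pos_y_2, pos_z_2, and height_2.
pos_x_1 = 11, pos_y_1 = 9, radius_1 = 3, height_1 = 6, pos_x_2 = 3, pos_y_2 = 6, pos_z_2 = 6, height_2 = 10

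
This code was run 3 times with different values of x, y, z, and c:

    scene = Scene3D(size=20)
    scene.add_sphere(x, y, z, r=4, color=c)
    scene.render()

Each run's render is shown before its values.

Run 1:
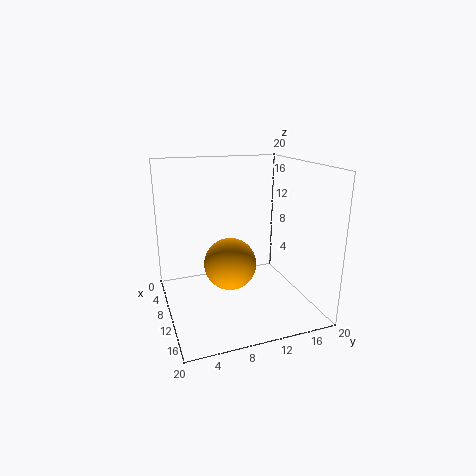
x = 6.5, y = 10, z = 4.5, c = 'orange'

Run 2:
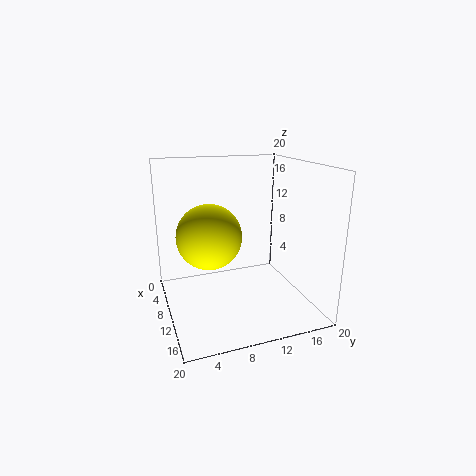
x = 13.5, y = 5, z = 12, c = 'yellow'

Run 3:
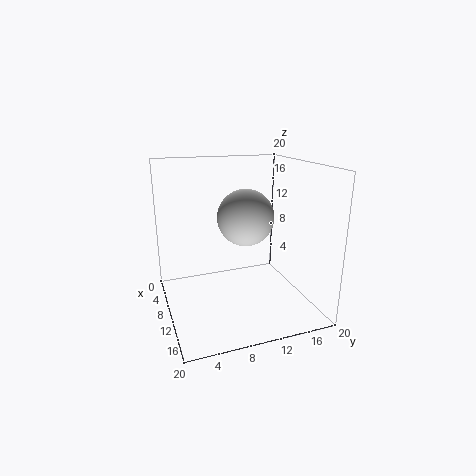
x = 9, y = 11.5, z = 12.5, c = 'lightgray'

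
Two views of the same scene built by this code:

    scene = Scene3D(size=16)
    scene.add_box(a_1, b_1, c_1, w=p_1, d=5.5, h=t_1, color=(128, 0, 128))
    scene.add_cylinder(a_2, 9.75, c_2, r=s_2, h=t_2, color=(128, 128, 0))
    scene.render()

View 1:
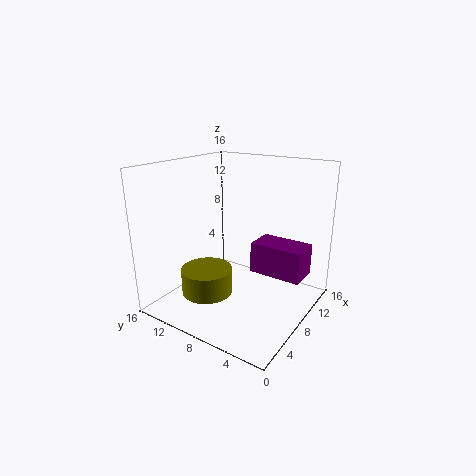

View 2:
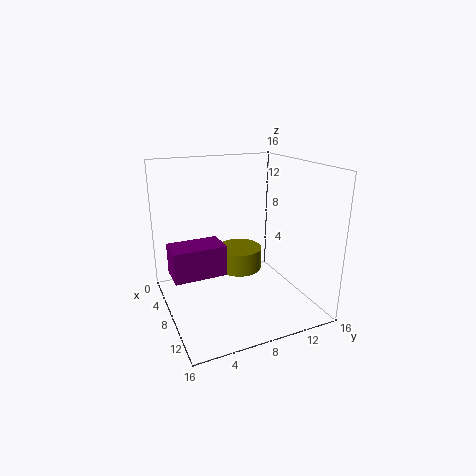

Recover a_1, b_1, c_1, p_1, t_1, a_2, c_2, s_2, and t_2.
a_1 = 7, b_1 = 0.25, c_1 = 5, p_1 = 3.25, t_1 = 3.25, a_2 = 4.5, c_2 = 2.5, s_2 = 2.75, t_2 = 2.75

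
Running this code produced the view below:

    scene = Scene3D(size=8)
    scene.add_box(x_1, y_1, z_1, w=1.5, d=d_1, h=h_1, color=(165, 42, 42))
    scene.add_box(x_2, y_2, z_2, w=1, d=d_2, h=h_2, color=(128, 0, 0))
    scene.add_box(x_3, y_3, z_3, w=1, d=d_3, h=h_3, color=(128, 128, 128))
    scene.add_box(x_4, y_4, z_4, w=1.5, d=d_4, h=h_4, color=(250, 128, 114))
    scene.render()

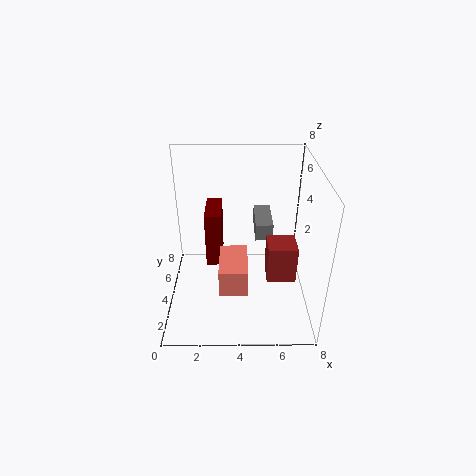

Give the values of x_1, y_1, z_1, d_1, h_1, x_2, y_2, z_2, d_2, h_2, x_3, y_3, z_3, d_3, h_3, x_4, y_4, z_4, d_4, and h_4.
x_1 = 5.5
y_1 = 2
z_1 = 2.5
d_1 = 1.5
h_1 = 2
x_2 = 2
y_2 = 5.5
z_2 = 1
d_2 = 2.5
h_2 = 3.5
x_3 = 5
y_3 = 4.5
z_3 = 3.5
d_3 = 2.5
h_3 = 1
x_4 = 3
y_4 = 1.5
z_4 = 2
d_4 = 2.5
h_4 = 1.5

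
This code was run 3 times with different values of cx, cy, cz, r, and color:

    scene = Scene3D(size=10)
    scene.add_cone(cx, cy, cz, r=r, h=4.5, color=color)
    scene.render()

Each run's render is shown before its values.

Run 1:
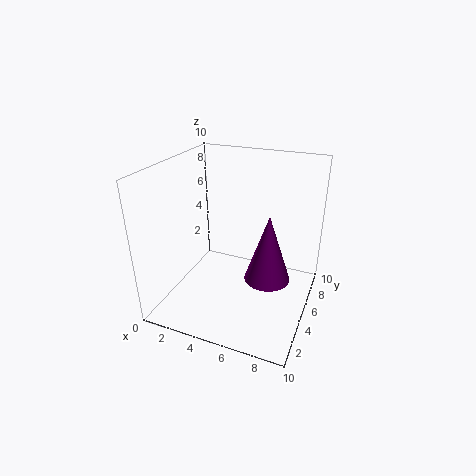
cx = 7.5, cy = 4, cz = 3, r = 1.5, color = 'purple'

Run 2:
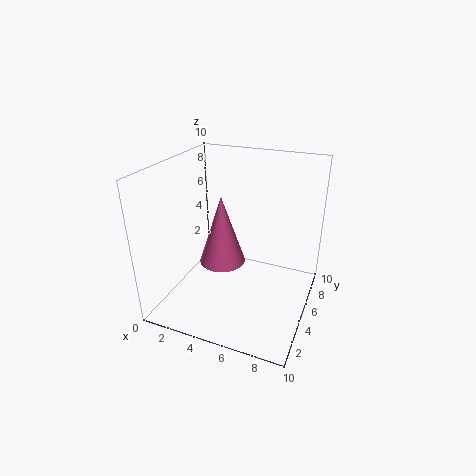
cx = 4.5, cy = 3.5, cz = 4, r = 1.5, color = 'hotpink'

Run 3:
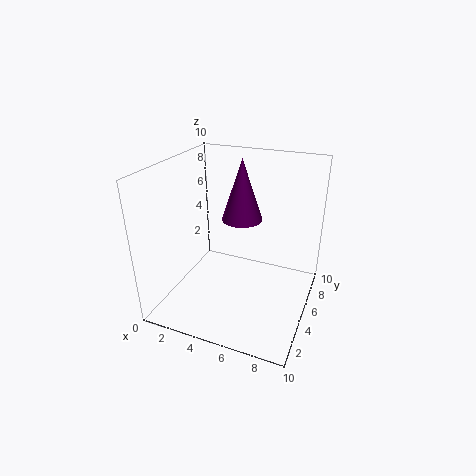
cx = 4.5, cy = 7, cz = 5.5, r = 1.5, color = 'purple'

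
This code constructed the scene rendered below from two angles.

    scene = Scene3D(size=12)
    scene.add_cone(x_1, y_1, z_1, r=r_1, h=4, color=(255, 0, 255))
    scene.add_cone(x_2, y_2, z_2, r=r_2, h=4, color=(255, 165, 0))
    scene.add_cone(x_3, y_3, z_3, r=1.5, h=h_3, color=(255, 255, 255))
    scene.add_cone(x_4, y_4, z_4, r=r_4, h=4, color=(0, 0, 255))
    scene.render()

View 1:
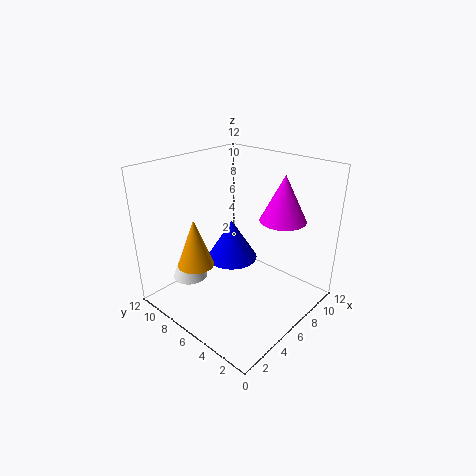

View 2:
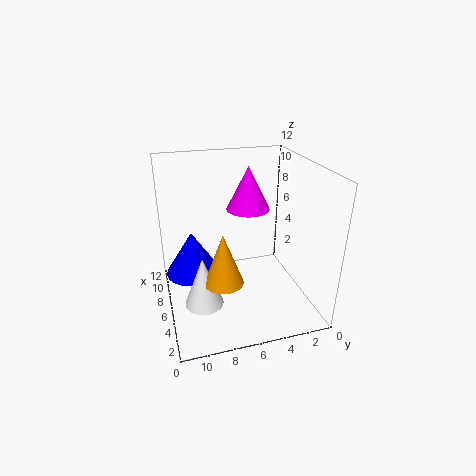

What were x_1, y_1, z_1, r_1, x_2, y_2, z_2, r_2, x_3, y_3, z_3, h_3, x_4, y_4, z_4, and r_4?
x_1 = 9.5; y_1 = 4; z_1 = 7; r_1 = 2; x_2 = 3; y_2 = 8; z_2 = 4; r_2 = 1.5; x_3 = 3.5; y_3 = 9.5; z_3 = 2; h_3 = 4; x_4 = 9; y_4 = 9.5; z_4 = 1.5; r_4 = 2.5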